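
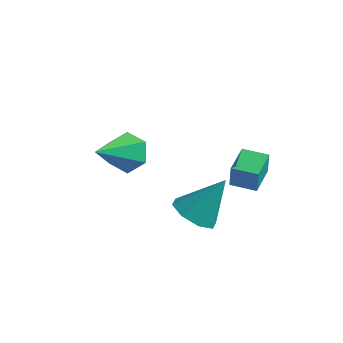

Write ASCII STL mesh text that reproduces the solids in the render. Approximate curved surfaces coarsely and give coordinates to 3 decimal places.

solid 
facet normal -0.378 -0.445 -0.812
outer loop
vertex 3.151 -3.377 -1.956
vertex 2.558 -3.887 -1.4
vertex 2.509 -3.037 -1.843
endloop
endfacet
facet normal 0.436 0.882 -0.179
outer loop
vertex 3.151 -3.377 -1.956
vertex 2.509 -3.037 -1.843
vertex 3.302 -3.013 0.2
endloop
endfacet
facet normal -0.377 -0.445 -0.812
outer loop
vertex 2.509 -3.037 -1.843
vertex 2.558 -3.887 -1.4
vertex 1.896 -3.196 -1.471
endloop
endfacet
facet normal -0.210 0.975 0.070
outer loop
vertex 2.509 -3.037 -1.843
vertex 1.896 -3.196 -1.471
vertex 3.302 -3.013 0.2
endloop
endfacet
facet normal -0.377 -0.445 -0.812
outer loop
vertex 1.896 -3.196 -1.471
vertex 2.558 -3.887 -1.4
vertex 1.67 -3.76 -1.057
endloop
endfacet
facet normal -0.641 0.604 0.473
outer loop
vertex 1.896 -3.196 -1.471
vertex 1.67 -3.76 -1.057
vertex 3.302 -3.013 0.2
endloop
endfacet
facet normal -0.377 -0.444 -0.813
outer loop
vertex 1.67 -3.76 -1.057
vertex 2.558 -3.887 -1.4
vertex 1.964 -4.398 -0.845
endloop
endfacet
facet normal -0.606 -0.015 0.795
outer loop
vertex 1.67 -3.76 -1.057
vertex 1.964 -4.398 -0.845
vertex 3.302 -3.013 0.2
endloop
endfacet
facet normal -0.378 -0.443 -0.813
outer loop
vertex 1.964 -4.398 -0.845
vertex 2.558 -3.887 -1.4
vertex 2.606 -4.738 -0.958
endloop
endfacet
facet normal -0.125 -0.518 0.846
outer loop
vertex 1.964 -4.398 -0.845
vertex 2.606 -4.738 -0.958
vertex 3.302 -3.013 0.2
endloop
endfacet
facet normal -0.378 -0.443 -0.813
outer loop
vertex 2.606 -4.738 -0.958
vertex 2.558 -3.887 -1.4
vertex 3.219 -4.579 -1.33
endloop
endfacet
facet normal 0.521 -0.611 0.597
outer loop
vertex 2.606 -4.738 -0.958
vertex 3.219 -4.579 -1.33
vertex 3.302 -3.013 0.2
endloop
endfacet
facet normal -0.378 -0.443 -0.813
outer loop
vertex 3.219 -4.579 -1.33
vertex 2.558 -3.887 -1.4
vertex 3.445 -4.015 -1.743
endloop
endfacet
facet normal 0.951 -0.240 0.194
outer loop
vertex 3.219 -4.579 -1.33
vertex 3.445 -4.015 -1.743
vertex 3.302 -3.013 0.2
endloop
endfacet
facet normal -0.378 -0.445 -0.812
outer loop
vertex 3.445 -4.015 -1.743
vertex 2.558 -3.887 -1.4
vertex 3.151 -3.377 -1.956
endloop
endfacet
facet normal 0.916 0.379 -0.128
outer loop
vertex 3.445 -4.015 -1.743
vertex 3.151 -3.377 -1.956
vertex 3.302 -3.013 0.2
endloop
endfacet
facet normal 0.047 0.860 -0.508
outer loop
vertex -1.211 -1.599 -0.434
vertex -1.809 -1.95 -1.083
vertex -2.148 -1.485 -0.328
endloop
endfacet
facet normal 0.130 0.154 0.980
outer loop
vertex -1.211 -1.599 -0.434
vertex -2.148 -1.485 -0.328
vertex -1.911 -3.79 0.003
endloop
endfacet
facet normal 0.048 0.860 -0.508
outer loop
vertex -2.148 -1.485 -0.328
vertex -1.809 -1.95 -1.083
vertex -2.746 -1.835 -0.977
endloop
endfacet
facet normal -0.741 0.020 0.672
outer loop
vertex -2.148 -1.485 -0.328
vertex -2.746 -1.835 -0.977
vertex -1.911 -3.79 0.003
endloop
endfacet
facet normal 0.048 0.860 -0.508
outer loop
vertex -2.746 -1.835 -0.977
vertex -1.809 -1.95 -1.083
vertex -2.407 -2.3 -1.733
endloop
endfacet
facet normal -0.888 -0.442 -0.126
outer loop
vertex -2.746 -1.835 -0.977
vertex -2.407 -2.3 -1.733
vertex -1.911 -3.79 0.003
endloop
endfacet
facet normal 0.048 0.860 -0.508
outer loop
vertex -2.407 -2.3 -1.733
vertex -1.809 -1.95 -1.083
vertex -1.47 -2.415 -1.839
endloop
endfacet
facet normal -0.164 -0.771 -0.615
outer loop
vertex -2.407 -2.3 -1.733
vertex -1.47 -2.415 -1.839
vertex -1.911 -3.79 0.003
endloop
endfacet
facet normal 0.047 0.860 -0.508
outer loop
vertex -1.47 -2.415 -1.839
vertex -1.809 -1.95 -1.083
vertex -0.872 -2.064 -1.19
endloop
endfacet
facet normal 0.707 -0.637 -0.307
outer loop
vertex -1.47 -2.415 -1.839
vertex -0.872 -2.064 -1.19
vertex -1.911 -3.79 0.003
endloop
endfacet
facet normal 0.047 0.860 -0.508
outer loop
vertex -0.872 -2.064 -1.19
vertex -1.809 -1.95 -1.083
vertex -1.211 -1.599 -0.434
endloop
endfacet
facet normal 0.854 -0.175 0.490
outer loop
vertex -0.872 -2.064 -1.19
vertex -1.211 -1.599 -0.434
vertex -1.911 -3.79 0.003
endloop
endfacet
facet normal -0.959 -0.271 0.081
outer loop
vertex 1.982 -0.657 -1.153
vertex 1.632 0.634 -0.973
vertex 1.862 -0.544 -2.2
endloop
endfacet
facet normal 0.259 -0.957 -0.133
outer loop
vertex 2.888 -0.254 -2.287
vertex 1.982 -0.657 -1.153
vertex 1.862 -0.544 -2.2
endloop
endfacet
facet normal -0.959 -0.272 0.081
outer loop
vertex 1.862 -0.544 -2.2
vertex 1.632 0.634 -0.973
vertex 1.511 0.747 -2.02
endloop
endfacet
facet normal -0.114 0.107 -0.988
outer loop
vertex 1.511 0.747 -2.02
vertex 2.888 -0.254 -2.287
vertex 1.862 -0.544 -2.2
endloop
endfacet
facet normal 0.114 -0.107 0.988
outer loop
vertex 1.982 -0.657 -1.153
vertex 2.658 0.924 -1.06
vertex 1.632 0.634 -0.973
endloop
endfacet
facet normal 0.259 -0.957 -0.133
outer loop
vertex 3.009 -0.367 -1.24
vertex 1.982 -0.657 -1.153
vertex 2.888 -0.254 -2.287
endloop
endfacet
facet normal 0.114 -0.107 0.988
outer loop
vertex 3.009 -0.367 -1.24
vertex 2.658 0.924 -1.06
vertex 1.982 -0.657 -1.153
endloop
endfacet
facet normal -0.259 0.957 0.133
outer loop
vertex 1.632 0.634 -0.973
vertex 2.658 0.924 -1.06
vertex 1.511 0.747 -2.02
endloop
endfacet
facet normal -0.114 0.107 -0.988
outer loop
vertex 2.538 1.037 -2.107
vertex 2.888 -0.254 -2.287
vertex 1.511 0.747 -2.02
endloop
endfacet
facet normal -0.259 0.957 0.133
outer loop
vertex 1.511 0.747 -2.02
vertex 2.658 0.924 -1.06
vertex 2.538 1.037 -2.107
endloop
endfacet
facet normal 0.959 0.271 -0.082
outer loop
vertex 2.538 1.037 -2.107
vertex 3.009 -0.367 -1.24
vertex 2.888 -0.254 -2.287
endloop
endfacet
facet normal 0.959 0.272 -0.081
outer loop
vertex 2.658 0.924 -1.06
vertex 3.009 -0.367 -1.24
vertex 2.538 1.037 -2.107
endloop
endfacet

endsolid


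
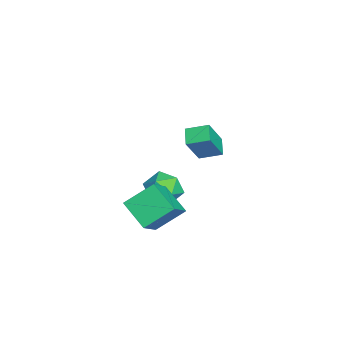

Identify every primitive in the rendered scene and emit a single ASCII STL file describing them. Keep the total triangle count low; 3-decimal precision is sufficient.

solid 
facet normal -0.611 -0.602 0.515
outer loop
vertex 4.088 -3.28 -2.161
vertex 3.666 -1.956 -1.114
vertex 2.829 -2.875 -3.181
endloop
endfacet
facet normal 0.243 -0.761 -0.602
outer loop
vertex 3.854 -1.864 -4.046
vertex 4.088 -3.28 -2.161
vertex 2.829 -2.875 -3.181
endloop
endfacet
facet normal -0.611 -0.602 0.515
outer loop
vertex 2.829 -2.875 -3.181
vertex 3.666 -1.956 -1.114
vertex 2.407 -1.551 -2.134
endloop
endfacet
facet normal -0.754 0.242 -0.610
outer loop
vertex 2.407 -1.551 -2.134
vertex 3.854 -1.864 -4.046
vertex 2.829 -2.875 -3.181
endloop
endfacet
facet normal 0.754 -0.242 0.610
outer loop
vertex 4.088 -3.28 -2.161
vertex 4.691 -0.945 -1.979
vertex 3.666 -1.956 -1.114
endloop
endfacet
facet normal 0.243 -0.761 -0.602
outer loop
vertex 5.113 -2.269 -3.026
vertex 4.088 -3.28 -2.161
vertex 3.854 -1.864 -4.046
endloop
endfacet
facet normal 0.754 -0.242 0.610
outer loop
vertex 5.113 -2.269 -3.026
vertex 4.691 -0.945 -1.979
vertex 4.088 -3.28 -2.161
endloop
endfacet
facet normal -0.243 0.761 0.602
outer loop
vertex 3.666 -1.956 -1.114
vertex 4.691 -0.945 -1.979
vertex 2.407 -1.551 -2.134
endloop
endfacet
facet normal -0.754 0.242 -0.610
outer loop
vertex 3.432 -0.54 -2.999
vertex 3.854 -1.864 -4.046
vertex 2.407 -1.551 -2.134
endloop
endfacet
facet normal -0.243 0.761 0.602
outer loop
vertex 2.407 -1.551 -2.134
vertex 4.691 -0.945 -1.979
vertex 3.432 -0.54 -2.999
endloop
endfacet
facet normal 0.611 0.602 -0.515
outer loop
vertex 3.432 -0.54 -2.999
vertex 5.113 -2.269 -3.026
vertex 3.854 -1.864 -4.046
endloop
endfacet
facet normal 0.611 0.602 -0.515
outer loop
vertex 4.691 -0.945 -1.979
vertex 5.113 -2.269 -3.026
vertex 3.432 -0.54 -2.999
endloop
endfacet
facet normal -0.480 0.296 -0.826
outer loop
vertex 2.692 0.971 1.358
vertex 3.524 1.076 0.912
vertex 2.639 -0.082 1.012
endloop
endfacet
facet normal -0.875 -0.111 0.471
outer loop
vertex 3.476 -0.596 2.448
vertex 2.692 0.971 1.358
vertex 2.639 -0.082 1.012
endloop
endfacet
facet normal -0.481 0.296 -0.825
outer loop
vertex 2.639 -0.082 1.012
vertex 3.524 1.076 0.912
vertex 3.471 0.023 0.565
endloop
endfacet
facet normal -0.048 -0.949 -0.312
outer loop
vertex 3.471 0.023 0.565
vertex 3.476 -0.596 2.448
vertex 2.639 -0.082 1.012
endloop
endfacet
facet normal 0.047 0.949 0.312
outer loop
vertex 2.692 0.971 1.358
vertex 4.361 0.562 2.348
vertex 3.524 1.076 0.912
endloop
endfacet
facet normal -0.876 -0.111 0.470
outer loop
vertex 3.529 0.457 2.795
vertex 2.692 0.971 1.358
vertex 3.476 -0.596 2.448
endloop
endfacet
facet normal 0.048 0.949 0.312
outer loop
vertex 3.529 0.457 2.795
vertex 4.361 0.562 2.348
vertex 2.692 0.971 1.358
endloop
endfacet
facet normal 0.875 0.111 -0.471
outer loop
vertex 3.524 1.076 0.912
vertex 4.361 0.562 2.348
vertex 3.471 0.023 0.565
endloop
endfacet
facet normal -0.047 -0.949 -0.312
outer loop
vertex 4.308 -0.491 2.002
vertex 3.476 -0.596 2.448
vertex 3.471 0.023 0.565
endloop
endfacet
facet normal 0.875 0.111 -0.470
outer loop
vertex 3.471 0.023 0.565
vertex 4.361 0.562 2.348
vertex 4.308 -0.491 2.002
endloop
endfacet
facet normal 0.480 -0.296 0.826
outer loop
vertex 4.308 -0.491 2.002
vertex 3.529 0.457 2.795
vertex 3.476 -0.596 2.448
endloop
endfacet
facet normal 0.481 -0.295 0.826
outer loop
vertex 4.361 0.562 2.348
vertex 3.529 0.457 2.795
vertex 4.308 -0.491 2.002
endloop
endfacet
facet normal -0.944 -0.069 0.323
outer loop
vertex -0.805 -1.33 -3.765
vertex -0.854 -2.318 -4.12
vertex -0.532 -2.128 -3.137
endloop
endfacet
facet normal -0.569 0.380 0.730
outer loop
vertex -0.805 -1.33 -3.765
vertex -0.532 -2.128 -3.137
vertex 0.042 -1.247 -3.148
endloop
endfacet
facet normal -0.314 0.897 0.310
outer loop
vertex -0.805 -1.33 -3.765
vertex 0.042 -1.247 -3.148
vertex 0.076 -0.893 -4.138
endloop
endfacet
facet normal -0.532 0.768 -0.356
outer loop
vertex -0.805 -1.33 -3.765
vertex 0.076 -0.893 -4.138
vertex -0.478 -1.555 -4.738
endloop
endfacet
facet normal -0.921 0.171 -0.349
outer loop
vertex -0.805 -1.33 -3.765
vertex -0.478 -1.555 -4.738
vertex -0.854 -2.318 -4.12
endloop
endfacet
facet normal -0.013 0.021 1.000
outer loop
vertex 0.042 -1.247 -3.148
vertex -0.532 -2.128 -3.137
vertex 0.518 -2.185 -3.122
endloop
endfacet
facet normal -0.622 -0.706 0.340
outer loop
vertex -0.532 -2.128 -3.137
vertex -0.854 -2.318 -4.12
vertex -0.036 -2.847 -3.722
endloop
endfacet
facet normal -0.584 -0.317 -0.747
outer loop
vertex -0.854 -2.318 -4.12
vertex -0.478 -1.555 -4.738
vertex -0.002 -2.493 -4.712
endloop
endfacet
facet normal 0.046 0.649 -0.759
outer loop
vertex -0.478 -1.555 -4.738
vertex 0.076 -0.893 -4.138
vertex 0.572 -1.612 -4.723
endloop
endfacet
facet normal 0.399 0.859 0.321
outer loop
vertex 0.076 -0.893 -4.138
vertex 0.042 -1.247 -3.148
vertex 0.894 -1.422 -3.74
endloop
endfacet
facet normal 0.532 -0.768 0.356
outer loop
vertex 0.845 -2.41 -4.095
vertex 0.518 -2.185 -3.122
vertex -0.036 -2.847 -3.722
endloop
endfacet
facet normal 0.314 -0.897 -0.310
outer loop
vertex 0.845 -2.41 -4.095
vertex -0.036 -2.847 -3.722
vertex -0.002 -2.493 -4.712
endloop
endfacet
facet normal 0.569 -0.380 -0.730
outer loop
vertex 0.845 -2.41 -4.095
vertex -0.002 -2.493 -4.712
vertex 0.572 -1.612 -4.723
endloop
endfacet
facet normal 0.944 0.069 -0.323
outer loop
vertex 0.845 -2.41 -4.095
vertex 0.572 -1.612 -4.723
vertex 0.894 -1.422 -3.74
endloop
endfacet
facet normal 0.921 -0.171 0.349
outer loop
vertex 0.845 -2.41 -4.095
vertex 0.894 -1.422 -3.74
vertex 0.518 -2.185 -3.122
endloop
endfacet
facet normal -0.046 -0.649 0.759
outer loop
vertex -0.036 -2.847 -3.722
vertex 0.518 -2.185 -3.122
vertex -0.532 -2.128 -3.137
endloop
endfacet
facet normal -0.399 -0.859 -0.321
outer loop
vertex -0.002 -2.493 -4.712
vertex -0.036 -2.847 -3.722
vertex -0.854 -2.318 -4.12
endloop
endfacet
facet normal 0.013 -0.021 -1.000
outer loop
vertex 0.572 -1.612 -4.723
vertex -0.002 -2.493 -4.712
vertex -0.478 -1.555 -4.738
endloop
endfacet
facet normal 0.622 0.706 -0.340
outer loop
vertex 0.894 -1.422 -3.74
vertex 0.572 -1.612 -4.723
vertex 0.076 -0.893 -4.138
endloop
endfacet
facet normal 0.584 0.317 0.747
outer loop
vertex 0.518 -2.185 -3.122
vertex 0.894 -1.422 -3.74
vertex 0.042 -1.247 -3.148
endloop
endfacet

endsolid


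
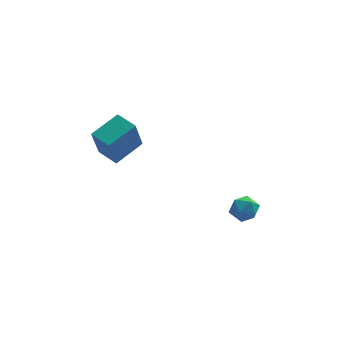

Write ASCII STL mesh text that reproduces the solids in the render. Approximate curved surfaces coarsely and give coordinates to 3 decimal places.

solid 
facet normal -0.262 -0.424 0.867
outer loop
vertex 1.633 -1.443 -0.939
vertex 1.794 -2.164 -1.243
vertex 2.367 -1.751 -0.868
endloop
endfacet
facet normal 0.002 0.230 0.973
outer loop
vertex 1.633 -1.443 -0.939
vertex 2.367 -1.751 -0.868
vertex 2.275 -0.979 -1.05
endloop
endfacet
facet normal -0.396 0.692 0.603
outer loop
vertex 1.633 -1.443 -0.939
vertex 2.275 -0.979 -1.05
vertex 1.645 -0.914 -1.538
endloop
endfacet
facet normal -0.907 0.324 0.268
outer loop
vertex 1.633 -1.443 -0.939
vertex 1.645 -0.914 -1.538
vertex 1.348 -1.646 -1.657
endloop
endfacet
facet normal -0.825 -0.366 0.431
outer loop
vertex 1.633 -1.443 -0.939
vertex 1.348 -1.646 -1.657
vertex 1.794 -2.164 -1.243
endloop
endfacet
facet normal 0.664 0.246 0.706
outer loop
vertex 2.275 -0.979 -1.05
vertex 2.367 -1.751 -0.868
vertex 2.832 -1.414 -1.423
endloop
endfacet
facet normal 0.235 -0.812 0.534
outer loop
vertex 2.367 -1.751 -0.868
vertex 1.794 -2.164 -1.243
vertex 2.535 -2.146 -1.542
endloop
endfacet
facet normal -0.675 -0.718 -0.171
outer loop
vertex 1.794 -2.164 -1.243
vertex 1.348 -1.646 -1.657
vertex 1.905 -2.081 -2.03
endloop
endfacet
facet normal -0.808 0.398 -0.435
outer loop
vertex 1.348 -1.646 -1.657
vertex 1.645 -0.914 -1.538
vertex 1.813 -1.309 -2.212
endloop
endfacet
facet normal 0.019 0.994 0.108
outer loop
vertex 1.645 -0.914 -1.538
vertex 2.275 -0.979 -1.05
vertex 2.386 -0.896 -1.837
endloop
endfacet
facet normal 0.907 -0.324 -0.268
outer loop
vertex 2.547 -1.617 -2.141
vertex 2.832 -1.414 -1.423
vertex 2.535 -2.146 -1.542
endloop
endfacet
facet normal 0.396 -0.692 -0.603
outer loop
vertex 2.547 -1.617 -2.141
vertex 2.535 -2.146 -1.542
vertex 1.905 -2.081 -2.03
endloop
endfacet
facet normal -0.002 -0.230 -0.973
outer loop
vertex 2.547 -1.617 -2.141
vertex 1.905 -2.081 -2.03
vertex 1.813 -1.309 -2.212
endloop
endfacet
facet normal 0.262 0.424 -0.867
outer loop
vertex 2.547 -1.617 -2.141
vertex 1.813 -1.309 -2.212
vertex 2.386 -0.896 -1.837
endloop
endfacet
facet normal 0.825 0.366 -0.431
outer loop
vertex 2.547 -1.617 -2.141
vertex 2.386 -0.896 -1.837
vertex 2.832 -1.414 -1.423
endloop
endfacet
facet normal 0.808 -0.398 0.435
outer loop
vertex 2.535 -2.146 -1.542
vertex 2.832 -1.414 -1.423
vertex 2.367 -1.751 -0.868
endloop
endfacet
facet normal -0.019 -0.994 -0.108
outer loop
vertex 1.905 -2.081 -2.03
vertex 2.535 -2.146 -1.542
vertex 1.794 -2.164 -1.243
endloop
endfacet
facet normal -0.664 -0.246 -0.706
outer loop
vertex 1.813 -1.309 -2.212
vertex 1.905 -2.081 -2.03
vertex 1.348 -1.646 -1.657
endloop
endfacet
facet normal -0.235 0.812 -0.534
outer loop
vertex 2.386 -0.896 -1.837
vertex 1.813 -1.309 -2.212
vertex 1.645 -0.914 -1.538
endloop
endfacet
facet normal 0.675 0.718 0.171
outer loop
vertex 2.832 -1.414 -1.423
vertex 2.386 -0.896 -1.837
vertex 2.275 -0.979 -1.05
endloop
endfacet
facet normal -0.646 0.749 0.150
outer loop
vertex -4.951 -1.175 3.876
vertex -3.698 -0.214 4.477
vertex -4.611 -0.535 2.141
endloop
endfacet
facet normal -0.742 -0.569 -0.355
outer loop
vertex -3.842 -1.426 1.963
vertex -4.951 -1.175 3.876
vertex -4.611 -0.535 2.141
endloop
endfacet
facet normal -0.646 0.749 0.149
outer loop
vertex -4.611 -0.535 2.141
vertex -3.698 -0.214 4.477
vertex -3.357 0.426 2.742
endloop
endfacet
facet normal 0.181 0.341 -0.923
outer loop
vertex -3.357 0.426 2.742
vertex -3.842 -1.426 1.963
vertex -4.611 -0.535 2.141
endloop
endfacet
facet normal -0.181 -0.341 0.923
outer loop
vertex -4.951 -1.175 3.876
vertex -2.929 -1.105 4.299
vertex -3.698 -0.214 4.477
endloop
endfacet
facet normal -0.742 -0.568 -0.356
outer loop
vertex -4.183 -2.066 3.698
vertex -4.951 -1.175 3.876
vertex -3.842 -1.426 1.963
endloop
endfacet
facet normal -0.181 -0.341 0.923
outer loop
vertex -4.183 -2.066 3.698
vertex -2.929 -1.105 4.299
vertex -4.951 -1.175 3.876
endloop
endfacet
facet normal 0.742 0.569 0.356
outer loop
vertex -3.698 -0.214 4.477
vertex -2.929 -1.105 4.299
vertex -3.357 0.426 2.742
endloop
endfacet
facet normal 0.181 0.341 -0.923
outer loop
vertex -2.589 -0.465 2.564
vertex -3.842 -1.426 1.963
vertex -3.357 0.426 2.742
endloop
endfacet
facet normal 0.742 0.569 0.355
outer loop
vertex -3.357 0.426 2.742
vertex -2.929 -1.105 4.299
vertex -2.589 -0.465 2.564
endloop
endfacet
facet normal 0.646 -0.749 -0.149
outer loop
vertex -2.589 -0.465 2.564
vertex -4.183 -2.066 3.698
vertex -3.842 -1.426 1.963
endloop
endfacet
facet normal 0.646 -0.749 -0.150
outer loop
vertex -2.929 -1.105 4.299
vertex -4.183 -2.066 3.698
vertex -2.589 -0.465 2.564
endloop
endfacet

endsolid


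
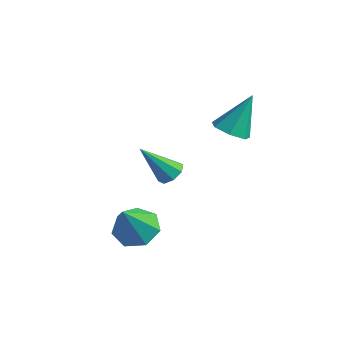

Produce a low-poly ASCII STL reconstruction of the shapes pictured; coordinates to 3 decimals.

solid 
facet normal 0.444 0.443 -0.779
outer loop
vertex -0.221 1.284 -2.776
vertex -0.525 0.856 -3.193
vertex -0.676 1.457 -2.937
endloop
endfacet
facet normal -0.013 0.663 0.748
outer loop
vertex -0.221 1.284 -2.776
vertex -0.676 1.457 -2.937
vertex -1.415 -0.036 -1.627
endloop
endfacet
facet normal 0.442 0.443 -0.780
outer loop
vertex -0.676 1.457 -2.937
vertex -0.525 0.856 -3.193
vertex -1.043 1.277 -3.247
endloop
endfacet
facet normal -0.648 0.658 0.385
outer loop
vertex -0.676 1.457 -2.937
vertex -1.043 1.277 -3.247
vertex -1.415 -0.036 -1.627
endloop
endfacet
facet normal 0.443 0.445 -0.778
outer loop
vertex -1.043 1.277 -3.247
vertex -0.525 0.856 -3.193
vertex -1.106 0.852 -3.526
endloop
endfacet
facet normal -0.979 0.191 -0.070
outer loop
vertex -1.043 1.277 -3.247
vertex -1.106 0.852 -3.526
vertex -1.415 -0.036 -1.627
endloop
endfacet
facet normal 0.444 0.442 -0.779
outer loop
vertex -1.106 0.852 -3.526
vertex -0.525 0.856 -3.193
vertex -0.829 0.428 -3.609
endloop
endfacet
facet normal -0.814 -0.464 -0.349
outer loop
vertex -1.106 0.852 -3.526
vertex -0.829 0.428 -3.609
vertex -1.415 -0.036 -1.627
endloop
endfacet
facet normal 0.441 0.444 -0.780
outer loop
vertex -0.829 0.428 -3.609
vertex -0.525 0.856 -3.193
vertex -0.373 0.256 -3.449
endloop
endfacet
facet normal -0.247 -0.925 -0.290
outer loop
vertex -0.829 0.428 -3.609
vertex -0.373 0.256 -3.449
vertex -1.415 -0.036 -1.627
endloop
endfacet
facet normal 0.444 0.444 -0.778
outer loop
vertex -0.373 0.256 -3.449
vertex -0.525 0.856 -3.193
vertex -0.007 0.435 -3.138
endloop
endfacet
facet normal 0.387 -0.919 0.074
outer loop
vertex -0.373 0.256 -3.449
vertex -0.007 0.435 -3.138
vertex -1.415 -0.036 -1.627
endloop
endfacet
facet normal 0.443 0.443 -0.779
outer loop
vertex -0.007 0.435 -3.138
vertex -0.525 0.856 -3.193
vertex 0.056 0.861 -2.86
endloop
endfacet
facet normal 0.719 -0.451 0.529
outer loop
vertex -0.007 0.435 -3.138
vertex 0.056 0.861 -2.86
vertex -1.415 -0.036 -1.627
endloop
endfacet
facet normal 0.443 0.444 -0.779
outer loop
vertex 0.056 0.861 -2.86
vertex -0.525 0.856 -3.193
vertex -0.221 1.284 -2.776
endloop
endfacet
facet normal 0.554 0.202 0.808
outer loop
vertex 0.056 0.861 -2.86
vertex -0.221 1.284 -2.776
vertex -1.415 -0.036 -1.627
endloop
endfacet
facet normal -0.136 -0.518 -0.845
outer loop
vertex 2.641 1.661 -0.115
vertex 1.794 1.802 -0.065
vertex 2.395 2.279 -0.454
endloop
endfacet
facet normal 0.920 0.389 0.041
outer loop
vertex 2.641 1.661 -0.115
vertex 2.395 2.279 -0.454
vertex 2.066 2.838 1.625
endloop
endfacet
facet normal -0.136 -0.517 -0.845
outer loop
vertex 2.395 2.279 -0.454
vertex 1.794 1.802 -0.065
vertex 1.697 2.538 -0.5
endloop
endfacet
facet normal 0.353 0.916 -0.191
outer loop
vertex 2.395 2.279 -0.454
vertex 1.697 2.538 -0.5
vertex 2.066 2.838 1.625
endloop
endfacet
facet normal -0.137 -0.517 -0.845
outer loop
vertex 1.697 2.538 -0.5
vertex 1.794 1.802 -0.065
vertex 1.072 2.243 -0.218
endloop
endfacet
facet normal -0.444 0.894 -0.049
outer loop
vertex 1.697 2.538 -0.5
vertex 1.072 2.243 -0.218
vertex 2.066 2.838 1.625
endloop
endfacet
facet normal -0.137 -0.517 -0.845
outer loop
vertex 1.072 2.243 -0.218
vertex 1.794 1.802 -0.065
vertex 0.991 1.616 0.179
endloop
endfacet
facet normal -0.869 0.340 0.359
outer loop
vertex 1.072 2.243 -0.218
vertex 0.991 1.616 0.179
vertex 2.066 2.838 1.625
endloop
endfacet
facet normal -0.137 -0.518 -0.845
outer loop
vertex 0.991 1.616 0.179
vertex 1.794 1.802 -0.065
vertex 1.515 1.13 0.392
endloop
endfacet
facet normal -0.602 -0.331 0.727
outer loop
vertex 0.991 1.616 0.179
vertex 1.515 1.13 0.392
vertex 2.066 2.838 1.625
endloop
endfacet
facet normal -0.135 -0.518 -0.845
outer loop
vertex 1.515 1.13 0.392
vertex 1.794 1.802 -0.065
vertex 2.249 1.15 0.262
endloop
endfacet
facet normal 0.154 -0.611 0.777
outer loop
vertex 1.515 1.13 0.392
vertex 2.249 1.15 0.262
vertex 2.066 2.838 1.625
endloop
endfacet
facet normal -0.136 -0.518 -0.844
outer loop
vertex 2.249 1.15 0.262
vertex 1.794 1.802 -0.065
vertex 2.641 1.661 -0.115
endloop
endfacet
facet normal 0.832 -0.291 0.472
outer loop
vertex 2.249 1.15 0.262
vertex 2.641 1.661 -0.115
vertex 2.066 2.838 1.625
endloop
endfacet
facet normal -0.115 0.519 -0.847
outer loop
vertex 1.133 -1.742 -4.405
vertex 0.172 -2.1 -4.494
vertex 0.498 -1.248 -4.016
endloop
endfacet
facet normal 0.680 0.379 0.628
outer loop
vertex 1.133 -1.742 -4.405
vertex 0.498 -1.248 -4.016
vertex 0.408 -3.16 -2.766
endloop
endfacet
facet normal -0.116 0.519 -0.847
outer loop
vertex 0.498 -1.248 -4.016
vertex 0.172 -2.1 -4.494
vertex -0.383 -1.396 -3.986
endloop
endfacet
facet normal -0.064 0.548 0.834
outer loop
vertex 0.498 -1.248 -4.016
vertex -0.383 -1.396 -3.986
vertex 0.408 -3.16 -2.766
endloop
endfacet
facet normal -0.116 0.519 -0.847
outer loop
vertex -0.383 -1.396 -3.986
vertex 0.172 -2.1 -4.494
vertex -0.846 -2.075 -4.339
endloop
endfacet
facet normal -0.724 0.142 0.675
outer loop
vertex -0.383 -1.396 -3.986
vertex -0.846 -2.075 -4.339
vertex 0.408 -3.16 -2.766
endloop
endfacet
facet normal -0.116 0.519 -0.847
outer loop
vertex -0.846 -2.075 -4.339
vertex 0.172 -2.1 -4.494
vertex -0.543 -2.772 -4.808
endloop
endfacet
facet normal -0.802 -0.532 0.272
outer loop
vertex -0.846 -2.075 -4.339
vertex -0.543 -2.772 -4.808
vertex 0.408 -3.16 -2.766
endloop
endfacet
facet normal -0.116 0.519 -0.847
outer loop
vertex -0.543 -2.772 -4.808
vertex 0.172 -2.1 -4.494
vertex 0.299 -2.964 -5.041
endloop
endfacet
facet normal -0.241 -0.968 -0.072
outer loop
vertex -0.543 -2.772 -4.808
vertex 0.299 -2.964 -5.041
vertex 0.408 -3.16 -2.766
endloop
endfacet
facet normal -0.115 0.519 -0.847
outer loop
vertex 0.299 -2.964 -5.041
vertex 0.172 -2.1 -4.494
vertex 1.045 -2.505 -4.861
endloop
endfacet
facet normal 0.539 -0.837 -0.098
outer loop
vertex 0.299 -2.964 -5.041
vertex 1.045 -2.505 -4.861
vertex 0.408 -3.16 -2.766
endloop
endfacet
facet normal -0.115 0.519 -0.847
outer loop
vertex 1.045 -2.505 -4.861
vertex 0.172 -2.1 -4.494
vertex 1.133 -1.742 -4.405
endloop
endfacet
facet normal 0.948 -0.237 0.214
outer loop
vertex 1.045 -2.505 -4.861
vertex 1.133 -1.742 -4.405
vertex 0.408 -3.16 -2.766
endloop
endfacet

endsolid


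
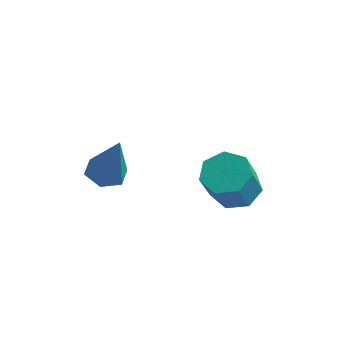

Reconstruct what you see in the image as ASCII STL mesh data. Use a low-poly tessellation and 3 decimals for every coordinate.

solid 
facet normal -0.372 0.077 -0.925
outer loop
vertex -2.833 -0.212 -3.714
vertex -3.483 -0.205 -3.452
vertex -3.135 0.396 -3.542
endloop
endfacet
facet normal 0.895 0.445 -0.002
outer loop
vertex -2.833 -0.212 -3.714
vertex -3.135 0.396 -3.542
vertex -2.757 -0.355 -1.648
endloop
endfacet
facet normal -0.373 0.077 -0.925
outer loop
vertex -3.135 0.396 -3.542
vertex -3.483 -0.205 -3.452
vertex -3.784 0.403 -3.28
endloop
endfacet
facet normal 0.147 0.929 0.339
outer loop
vertex -3.135 0.396 -3.542
vertex -3.784 0.403 -3.28
vertex -2.757 -0.355 -1.648
endloop
endfacet
facet normal -0.373 0.077 -0.925
outer loop
vertex -3.784 0.403 -3.28
vertex -3.483 -0.205 -3.452
vertex -4.132 -0.198 -3.19
endloop
endfacet
facet normal -0.638 0.462 0.616
outer loop
vertex -3.784 0.403 -3.28
vertex -4.132 -0.198 -3.19
vertex -2.757 -0.355 -1.648
endloop
endfacet
facet normal -0.373 0.077 -0.925
outer loop
vertex -4.132 -0.198 -3.19
vertex -3.483 -0.205 -3.452
vertex -3.83 -0.806 -3.362
endloop
endfacet
facet normal -0.674 -0.491 0.551
outer loop
vertex -4.132 -0.198 -3.19
vertex -3.83 -0.806 -3.362
vertex -2.757 -0.355 -1.648
endloop
endfacet
facet normal -0.373 0.077 -0.925
outer loop
vertex -3.83 -0.806 -3.362
vertex -3.483 -0.205 -3.452
vertex -3.181 -0.813 -3.624
endloop
endfacet
facet normal 0.074 -0.975 0.210
outer loop
vertex -3.83 -0.806 -3.362
vertex -3.181 -0.813 -3.624
vertex -2.757 -0.355 -1.648
endloop
endfacet
facet normal -0.372 0.077 -0.925
outer loop
vertex -3.181 -0.813 -3.624
vertex -3.483 -0.205 -3.452
vertex -2.833 -0.212 -3.714
endloop
endfacet
facet normal 0.859 -0.507 -0.067
outer loop
vertex -3.181 -0.813 -3.624
vertex -2.833 -0.212 -3.714
vertex -2.757 -0.355 -1.648
endloop
endfacet
facet normal -0.152 0.531 -0.834
outer loop
vertex 0.696 2.197 -3.706
vertex -0.063 1.87 -3.776
vertex 0.168 2.561 -3.378
endloop
endfacet
facet normal 0.663 0.681 0.312
outer loop
vertex 0.696 2.197 -3.706
vertex 0.168 2.561 -3.378
vertex 0.943 1.338 -2.355
endloop
endfacet
facet normal 0.662 0.681 0.312
outer loop
vertex 0.943 1.338 -2.355
vertex 0.168 2.561 -3.378
vertex 0.414 1.702 -2.027
endloop
endfacet
facet normal 0.153 -0.530 0.834
outer loop
vertex 0.943 1.338 -2.355
vertex 0.414 1.702 -2.027
vertex 0.183 1.01 -2.424
endloop
endfacet
facet normal -0.152 0.531 -0.834
outer loop
vertex 0.168 2.561 -3.378
vertex -0.063 1.87 -3.776
vertex -0.534 2.404 -3.35
endloop
endfacet
facet normal -0.161 0.819 0.550
outer loop
vertex 0.168 2.561 -3.378
vertex -0.534 2.404 -3.35
vertex 0.414 1.702 -2.027
endloop
endfacet
facet normal -0.161 0.819 0.550
outer loop
vertex 0.414 1.702 -2.027
vertex -0.534 2.404 -3.35
vertex -0.288 1.545 -1.999
endloop
endfacet
facet normal 0.152 -0.529 0.835
outer loop
vertex 0.414 1.702 -2.027
vertex -0.288 1.545 -1.999
vertex 0.183 1.01 -2.424
endloop
endfacet
facet normal -0.153 0.531 -0.834
outer loop
vertex -0.534 2.404 -3.35
vertex -0.063 1.87 -3.776
vertex -0.882 1.845 -3.642
endloop
endfacet
facet normal -0.862 0.341 0.374
outer loop
vertex -0.534 2.404 -3.35
vertex -0.882 1.845 -3.642
vertex -0.288 1.545 -1.999
endloop
endfacet
facet normal -0.862 0.341 0.374
outer loop
vertex -0.288 1.545 -1.999
vertex -0.882 1.845 -3.642
vertex -0.636 0.986 -2.291
endloop
endfacet
facet normal 0.151 -0.530 0.834
outer loop
vertex -0.288 1.545 -1.999
vertex -0.636 0.986 -2.291
vertex 0.183 1.01 -2.424
endloop
endfacet
facet normal -0.153 0.530 -0.834
outer loop
vertex -0.882 1.845 -3.642
vertex -0.063 1.87 -3.776
vertex -0.613 1.304 -4.035
endloop
endfacet
facet normal -0.915 -0.394 -0.084
outer loop
vertex -0.882 1.845 -3.642
vertex -0.613 1.304 -4.035
vertex -0.636 0.986 -2.291
endloop
endfacet
facet normal -0.915 -0.394 -0.084
outer loop
vertex -0.636 0.986 -2.291
vertex -0.613 1.304 -4.035
vertex -0.367 0.445 -2.684
endloop
endfacet
facet normal 0.151 -0.531 0.834
outer loop
vertex -0.636 0.986 -2.291
vertex -0.367 0.445 -2.684
vertex 0.183 1.01 -2.424
endloop
endfacet
facet normal -0.152 0.529 -0.835
outer loop
vertex -0.613 1.304 -4.035
vertex -0.063 1.87 -3.776
vertex 0.07 1.189 -4.232
endloop
endfacet
facet normal -0.278 -0.833 -0.479
outer loop
vertex -0.613 1.304 -4.035
vertex 0.07 1.189 -4.232
vertex -0.367 0.445 -2.684
endloop
endfacet
facet normal -0.278 -0.833 -0.479
outer loop
vertex -0.367 0.445 -2.684
vertex 0.07 1.189 -4.232
vertex 0.316 0.33 -2.881
endloop
endfacet
facet normal 0.151 -0.531 0.834
outer loop
vertex -0.367 0.445 -2.684
vertex 0.316 0.33 -2.881
vertex 0.183 1.01 -2.424
endloop
endfacet
facet normal -0.152 0.529 -0.835
outer loop
vertex 0.07 1.189 -4.232
vertex -0.063 1.87 -3.776
vertex 0.653 1.587 -4.086
endloop
endfacet
facet normal 0.568 -0.644 -0.513
outer loop
vertex 0.07 1.189 -4.232
vertex 0.653 1.587 -4.086
vertex 0.316 0.33 -2.881
endloop
endfacet
facet normal 0.568 -0.644 -0.513
outer loop
vertex 0.316 0.33 -2.881
vertex 0.653 1.587 -4.086
vertex 0.899 0.728 -2.735
endloop
endfacet
facet normal 0.153 -0.530 0.834
outer loop
vertex 0.316 0.33 -2.881
vertex 0.899 0.728 -2.735
vertex 0.183 1.01 -2.424
endloop
endfacet
facet normal -0.152 0.530 -0.834
outer loop
vertex 0.653 1.587 -4.086
vertex -0.063 1.87 -3.776
vertex 0.696 2.197 -3.706
endloop
endfacet
facet normal 0.987 0.030 -0.160
outer loop
vertex 0.653 1.587 -4.086
vertex 0.696 2.197 -3.706
vertex 0.899 0.728 -2.735
endloop
endfacet
facet normal 0.986 0.030 -0.162
outer loop
vertex 0.899 0.728 -2.735
vertex 0.696 2.197 -3.706
vertex 0.943 1.338 -2.355
endloop
endfacet
facet normal 0.153 -0.530 0.834
outer loop
vertex 0.899 0.728 -2.735
vertex 0.943 1.338 -2.355
vertex 0.183 1.01 -2.424
endloop
endfacet

endsolid


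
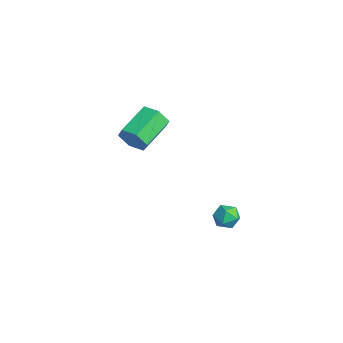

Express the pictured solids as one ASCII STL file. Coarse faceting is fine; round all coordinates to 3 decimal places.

solid 
facet normal 0.493 -0.801 -0.339
outer loop
vertex -2.927 1.195 0.044
vertex -3.457 1.197 -0.732
vertex -2.653 1.683 -0.711
endloop
endfacet
facet normal 0.820 0.297 0.490
outer loop
vertex -2.927 1.195 0.044
vertex -2.653 1.683 -0.711
vertex -3.953 2.861 0.749
endloop
endfacet
facet normal 0.820 0.297 0.490
outer loop
vertex -3.953 2.861 0.749
vertex -2.653 1.683 -0.711
vertex -3.679 3.349 -0.006
endloop
endfacet
facet normal -0.494 0.801 0.339
outer loop
vertex -3.953 2.861 0.749
vertex -3.679 3.349 -0.006
vertex -4.483 2.863 -0.028
endloop
endfacet
facet normal 0.493 -0.801 -0.339
outer loop
vertex -2.653 1.683 -0.711
vertex -3.457 1.197 -0.732
vertex -3.183 1.685 -1.487
endloop
endfacet
facet normal 0.662 0.599 -0.451
outer loop
vertex -2.653 1.683 -0.711
vertex -3.183 1.685 -1.487
vertex -3.679 3.349 -0.006
endloop
endfacet
facet normal 0.663 0.598 -0.450
outer loop
vertex -3.679 3.349 -0.006
vertex -3.183 1.685 -1.487
vertex -4.209 3.351 -0.783
endloop
endfacet
facet normal -0.494 0.801 0.339
outer loop
vertex -3.679 3.349 -0.006
vertex -4.209 3.351 -0.783
vertex -4.483 2.863 -0.028
endloop
endfacet
facet normal 0.494 -0.801 -0.339
outer loop
vertex -3.183 1.685 -1.487
vertex -3.457 1.197 -0.732
vertex -3.987 1.199 -1.509
endloop
endfacet
facet normal -0.156 0.301 -0.941
outer loop
vertex -3.183 1.685 -1.487
vertex -3.987 1.199 -1.509
vertex -4.209 3.351 -0.783
endloop
endfacet
facet normal -0.157 0.301 -0.941
outer loop
vertex -4.209 3.351 -0.783
vertex -3.987 1.199 -1.509
vertex -5.013 2.865 -0.804
endloop
endfacet
facet normal -0.493 0.801 0.339
outer loop
vertex -4.209 3.351 -0.783
vertex -5.013 2.865 -0.804
vertex -4.483 2.863 -0.028
endloop
endfacet
facet normal 0.494 -0.801 -0.339
outer loop
vertex -3.987 1.199 -1.509
vertex -3.457 1.197 -0.732
vertex -4.261 0.711 -0.754
endloop
endfacet
facet normal -0.820 -0.297 -0.490
outer loop
vertex -3.987 1.199 -1.509
vertex -4.261 0.711 -0.754
vertex -5.013 2.865 -0.804
endloop
endfacet
facet normal -0.820 -0.297 -0.490
outer loop
vertex -5.013 2.865 -0.804
vertex -4.261 0.711 -0.754
vertex -5.287 2.377 -0.049
endloop
endfacet
facet normal -0.493 0.801 0.339
outer loop
vertex -5.013 2.865 -0.804
vertex -5.287 2.377 -0.049
vertex -4.483 2.863 -0.028
endloop
endfacet
facet normal 0.494 -0.801 -0.339
outer loop
vertex -4.261 0.711 -0.754
vertex -3.457 1.197 -0.732
vertex -3.731 0.709 0.023
endloop
endfacet
facet normal -0.662 -0.599 0.450
outer loop
vertex -4.261 0.711 -0.754
vertex -3.731 0.709 0.023
vertex -5.287 2.377 -0.049
endloop
endfacet
facet normal -0.662 -0.598 0.451
outer loop
vertex -5.287 2.377 -0.049
vertex -3.731 0.709 0.023
vertex -4.757 2.375 0.727
endloop
endfacet
facet normal -0.493 0.801 0.339
outer loop
vertex -5.287 2.377 -0.049
vertex -4.757 2.375 0.727
vertex -4.483 2.863 -0.028
endloop
endfacet
facet normal 0.493 -0.801 -0.339
outer loop
vertex -3.731 0.709 0.023
vertex -3.457 1.197 -0.732
vertex -2.927 1.195 0.044
endloop
endfacet
facet normal 0.157 -0.301 0.941
outer loop
vertex -3.731 0.709 0.023
vertex -2.927 1.195 0.044
vertex -4.757 2.375 0.727
endloop
endfacet
facet normal 0.157 -0.302 0.941
outer loop
vertex -4.757 2.375 0.727
vertex -2.927 1.195 0.044
vertex -3.953 2.861 0.749
endloop
endfacet
facet normal -0.494 0.801 0.339
outer loop
vertex -4.757 2.375 0.727
vertex -3.953 2.861 0.749
vertex -4.483 2.863 -0.028
endloop
endfacet
facet normal -0.987 0.029 0.157
outer loop
vertex 2.013 4.233 -3.17
vertex 1.963 3.465 -3.342
vertex 2.088 3.695 -2.598
endloop
endfacet
facet normal -0.649 0.510 0.564
outer loop
vertex 2.013 4.233 -3.17
vertex 2.088 3.695 -2.598
vertex 2.566 4.322 -2.614
endloop
endfacet
facet normal -0.287 0.948 0.134
outer loop
vertex 2.013 4.233 -3.17
vertex 2.566 4.322 -2.614
vertex 2.736 4.48 -3.368
endloop
endfacet
facet normal -0.401 0.740 -0.540
outer loop
vertex 2.013 4.233 -3.17
vertex 2.736 4.48 -3.368
vertex 2.363 3.95 -3.818
endloop
endfacet
facet normal -0.833 0.172 -0.525
outer loop
vertex 2.013 4.233 -3.17
vertex 2.363 3.95 -3.818
vertex 1.963 3.465 -3.342
endloop
endfacet
facet normal -0.179 0.161 0.971
outer loop
vertex 2.566 4.322 -2.614
vertex 2.088 3.695 -2.598
vertex 2.857 3.61 -2.442
endloop
endfacet
facet normal -0.724 -0.615 0.312
outer loop
vertex 2.088 3.695 -2.598
vertex 1.963 3.465 -3.342
vertex 2.484 3.08 -2.892
endloop
endfacet
facet normal -0.475 -0.385 -0.791
outer loop
vertex 1.963 3.465 -3.342
vertex 2.363 3.95 -3.818
vertex 2.654 3.238 -3.646
endloop
endfacet
facet normal 0.224 0.534 -0.815
outer loop
vertex 2.363 3.95 -3.818
vertex 2.736 4.48 -3.368
vertex 3.132 3.865 -3.662
endloop
endfacet
facet normal 0.407 0.871 0.274
outer loop
vertex 2.736 4.48 -3.368
vertex 2.566 4.322 -2.614
vertex 3.257 4.095 -2.918
endloop
endfacet
facet normal 0.401 -0.740 0.540
outer loop
vertex 3.207 3.327 -3.09
vertex 2.857 3.61 -2.442
vertex 2.484 3.08 -2.892
endloop
endfacet
facet normal 0.287 -0.948 -0.134
outer loop
vertex 3.207 3.327 -3.09
vertex 2.484 3.08 -2.892
vertex 2.654 3.238 -3.646
endloop
endfacet
facet normal 0.649 -0.510 -0.564
outer loop
vertex 3.207 3.327 -3.09
vertex 2.654 3.238 -3.646
vertex 3.132 3.865 -3.662
endloop
endfacet
facet normal 0.987 -0.029 -0.157
outer loop
vertex 3.207 3.327 -3.09
vertex 3.132 3.865 -3.662
vertex 3.257 4.095 -2.918
endloop
endfacet
facet normal 0.833 -0.172 0.525
outer loop
vertex 3.207 3.327 -3.09
vertex 3.257 4.095 -2.918
vertex 2.857 3.61 -2.442
endloop
endfacet
facet normal -0.224 -0.534 0.815
outer loop
vertex 2.484 3.08 -2.892
vertex 2.857 3.61 -2.442
vertex 2.088 3.695 -2.598
endloop
endfacet
facet normal -0.407 -0.871 -0.274
outer loop
vertex 2.654 3.238 -3.646
vertex 2.484 3.08 -2.892
vertex 1.963 3.465 -3.342
endloop
endfacet
facet normal 0.179 -0.161 -0.971
outer loop
vertex 3.132 3.865 -3.662
vertex 2.654 3.238 -3.646
vertex 2.363 3.95 -3.818
endloop
endfacet
facet normal 0.724 0.615 -0.312
outer loop
vertex 3.257 4.095 -2.918
vertex 3.132 3.865 -3.662
vertex 2.736 4.48 -3.368
endloop
endfacet
facet normal 0.475 0.385 0.791
outer loop
vertex 2.857 3.61 -2.442
vertex 3.257 4.095 -2.918
vertex 2.566 4.322 -2.614
endloop
endfacet

endsolid


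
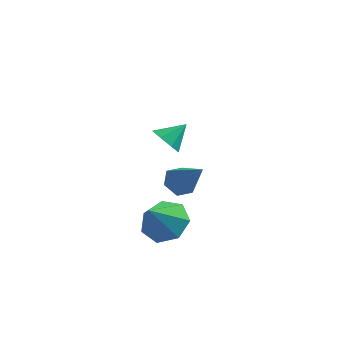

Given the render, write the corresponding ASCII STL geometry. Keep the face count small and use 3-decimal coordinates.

solid 
facet normal -0.531 0.394 -0.750
outer loop
vertex -1.745 1.41 -2.61
vertex -2.325 1.572 -2.114
vertex -1.761 2.096 -2.238
endloop
endfacet
facet normal 0.969 0.134 -0.206
outer loop
vertex -1.745 1.41 -2.61
vertex -1.761 2.096 -2.238
vertex -1.215 0.748 -0.546
endloop
endfacet
facet normal -0.531 0.395 -0.750
outer loop
vertex -1.761 2.096 -2.238
vertex -2.325 1.572 -2.114
vertex -2.341 2.257 -1.742
endloop
endfacet
facet normal 0.549 0.731 0.405
outer loop
vertex -1.761 2.096 -2.238
vertex -2.341 2.257 -1.742
vertex -1.215 0.748 -0.546
endloop
endfacet
facet normal -0.531 0.395 -0.750
outer loop
vertex -2.341 2.257 -1.742
vertex -2.325 1.572 -2.114
vertex -2.905 1.733 -1.618
endloop
endfacet
facet normal -0.257 0.475 0.841
outer loop
vertex -2.341 2.257 -1.742
vertex -2.905 1.733 -1.618
vertex -1.215 0.748 -0.546
endloop
endfacet
facet normal -0.532 0.394 -0.750
outer loop
vertex -2.905 1.733 -1.618
vertex -2.325 1.572 -2.114
vertex -2.89 1.048 -1.989
endloop
endfacet
facet normal -0.643 -0.376 0.668
outer loop
vertex -2.905 1.733 -1.618
vertex -2.89 1.048 -1.989
vertex -1.215 0.748 -0.546
endloop
endfacet
facet normal -0.531 0.394 -0.750
outer loop
vertex -2.89 1.048 -1.989
vertex -2.325 1.572 -2.114
vertex -2.31 0.886 -2.485
endloop
endfacet
facet normal -0.223 -0.973 0.057
outer loop
vertex -2.89 1.048 -1.989
vertex -2.31 0.886 -2.485
vertex -1.215 0.748 -0.546
endloop
endfacet
facet normal -0.531 0.394 -0.750
outer loop
vertex -2.31 0.886 -2.485
vertex -2.325 1.572 -2.114
vertex -1.745 1.41 -2.61
endloop
endfacet
facet normal 0.582 -0.719 -0.380
outer loop
vertex -2.31 0.886 -2.485
vertex -1.745 1.41 -2.61
vertex -1.215 0.748 -0.546
endloop
endfacet
facet normal -0.620 -0.546 -0.563
outer loop
vertex -1.703 -2.431 2.865
vertex -2.18 -2.496 3.453
vertex -2.096 -2.002 2.882
endloop
endfacet
facet normal 0.663 0.624 -0.414
outer loop
vertex -1.703 -2.431 2.865
vertex -2.096 -2.002 2.882
vertex -1.46 -1.864 4.107
endloop
endfacet
facet normal -0.620 -0.546 -0.563
outer loop
vertex -2.096 -2.002 2.882
vertex -2.18 -2.496 3.453
vertex -2.538 -1.863 3.234
endloop
endfacet
facet normal 0.154 0.970 -0.189
outer loop
vertex -2.096 -2.002 2.882
vertex -2.538 -1.863 3.234
vertex -1.46 -1.864 4.107
endloop
endfacet
facet normal -0.620 -0.546 -0.564
outer loop
vertex -2.538 -1.863 3.234
vertex -2.18 -2.496 3.453
vertex -2.77 -2.095 3.714
endloop
endfacet
facet normal -0.256 0.913 0.317
outer loop
vertex -2.538 -1.863 3.234
vertex -2.77 -2.095 3.714
vertex -1.46 -1.864 4.107
endloop
endfacet
facet normal -0.620 -0.545 -0.564
outer loop
vertex -2.77 -2.095 3.714
vertex -2.18 -2.496 3.453
vertex -2.657 -2.562 4.041
endloop
endfacet
facet normal -0.329 0.487 0.809
outer loop
vertex -2.77 -2.095 3.714
vertex -2.657 -2.562 4.041
vertex -1.46 -1.864 4.107
endloop
endfacet
facet normal -0.620 -0.546 -0.564
outer loop
vertex -2.657 -2.562 4.041
vertex -2.18 -2.496 3.453
vertex -2.264 -2.991 4.024
endloop
endfacet
facet normal -0.021 -0.059 0.998
outer loop
vertex -2.657 -2.562 4.041
vertex -2.264 -2.991 4.024
vertex -1.46 -1.864 4.107
endloop
endfacet
facet normal -0.620 -0.545 -0.564
outer loop
vertex -2.264 -2.991 4.024
vertex -2.18 -2.496 3.453
vertex -1.822 -3.13 3.672
endloop
endfacet
facet normal 0.488 -0.405 0.773
outer loop
vertex -2.264 -2.991 4.024
vertex -1.822 -3.13 3.672
vertex -1.46 -1.864 4.107
endloop
endfacet
facet normal -0.621 -0.545 -0.563
outer loop
vertex -1.822 -3.13 3.672
vertex -2.18 -2.496 3.453
vertex -1.59 -2.898 3.192
endloop
endfacet
facet normal 0.899 -0.348 0.266
outer loop
vertex -1.822 -3.13 3.672
vertex -1.59 -2.898 3.192
vertex -1.46 -1.864 4.107
endloop
endfacet
facet normal -0.621 -0.545 -0.564
outer loop
vertex -1.59 -2.898 3.192
vertex -2.18 -2.496 3.453
vertex -1.703 -2.431 2.865
endloop
endfacet
facet normal 0.971 0.077 -0.225
outer loop
vertex -1.59 -2.898 3.192
vertex -1.703 -2.431 2.865
vertex -1.46 -1.864 4.107
endloop
endfacet
facet normal 0.294 0.525 -0.798
outer loop
vertex -1.056 -3.308 -0.531
vertex -2.077 -3.187 -0.828
vertex -1.487 -2.557 -0.196
endloop
endfacet
facet normal 0.572 -0.037 0.819
outer loop
vertex -1.056 -3.308 -0.531
vertex -1.487 -2.557 -0.196
vertex -2.563 -4.053 0.488
endloop
endfacet
facet normal 0.295 0.525 -0.798
outer loop
vertex -1.487 -2.557 -0.196
vertex -2.077 -3.187 -0.828
vertex -2.362 -2.28 -0.337
endloop
endfacet
facet normal -0.012 0.423 0.906
outer loop
vertex -1.487 -2.557 -0.196
vertex -2.362 -2.28 -0.337
vertex -2.563 -4.053 0.488
endloop
endfacet
facet normal 0.296 0.525 -0.798
outer loop
vertex -2.362 -2.28 -0.337
vertex -2.077 -3.187 -0.828
vertex -3.022 -2.686 -0.849
endloop
endfacet
facet normal -0.700 0.365 0.613
outer loop
vertex -2.362 -2.28 -0.337
vertex -3.022 -2.686 -0.849
vertex -2.563 -4.053 0.488
endloop
endfacet
facet normal 0.296 0.525 -0.798
outer loop
vertex -3.022 -2.686 -0.849
vertex -2.077 -3.187 -0.828
vertex -2.97 -3.469 -1.345
endloop
endfacet
facet normal -0.972 -0.168 0.163
outer loop
vertex -3.022 -2.686 -0.849
vertex -2.97 -3.469 -1.345
vertex -2.563 -4.053 0.488
endloop
endfacet
facet normal 0.296 0.525 -0.798
outer loop
vertex -2.97 -3.469 -1.345
vertex -2.077 -3.187 -0.828
vertex -2.245 -4.04 -1.452
endloop
endfacet
facet normal -0.625 -0.773 -0.108
outer loop
vertex -2.97 -3.469 -1.345
vertex -2.245 -4.04 -1.452
vertex -2.563 -4.053 0.488
endloop
endfacet
facet normal 0.295 0.526 -0.798
outer loop
vertex -2.245 -4.04 -1.452
vertex -2.077 -3.187 -0.828
vertex -1.393 -3.968 -1.09
endloop
endfacet
facet normal 0.081 -0.997 0.007
outer loop
vertex -2.245 -4.04 -1.452
vertex -1.393 -3.968 -1.09
vertex -2.563 -4.053 0.488
endloop
endfacet
facet normal 0.294 0.526 -0.798
outer loop
vertex -1.393 -3.968 -1.09
vertex -2.077 -3.187 -0.828
vertex -1.056 -3.308 -0.531
endloop
endfacet
facet normal 0.614 -0.669 0.419
outer loop
vertex -1.393 -3.968 -1.09
vertex -1.056 -3.308 -0.531
vertex -2.563 -4.053 0.488
endloop
endfacet

endsolid


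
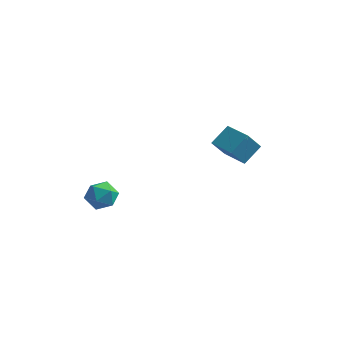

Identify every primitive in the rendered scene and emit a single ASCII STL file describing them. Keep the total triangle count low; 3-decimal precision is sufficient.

solid 
facet normal -0.470 0.349 0.811
outer loop
vertex -2.285 -1.6 3.367
vertex -1.9 -2.212 3.854
vertex -1.515 -1.437 3.743
endloop
endfacet
facet normal -0.351 0.872 0.340
outer loop
vertex -2.285 -1.6 3.367
vertex -1.515 -1.437 3.743
vertex -1.664 -1.177 2.923
endloop
endfacet
facet normal -0.667 0.692 -0.274
outer loop
vertex -2.285 -1.6 3.367
vertex -1.664 -1.177 2.923
vertex -2.14 -1.792 2.528
endloop
endfacet
facet normal -0.981 0.059 -0.183
outer loop
vertex -2.285 -1.6 3.367
vertex -2.14 -1.792 2.528
vertex -2.286 -2.432 3.103
endloop
endfacet
facet normal -0.860 -0.153 0.487
outer loop
vertex -2.285 -1.6 3.367
vertex -2.286 -2.432 3.103
vertex -1.9 -2.212 3.854
endloop
endfacet
facet normal 0.352 0.909 0.224
outer loop
vertex -1.664 -1.177 2.923
vertex -1.515 -1.437 3.743
vertex -0.894 -1.528 3.137
endloop
endfacet
facet normal 0.160 0.062 0.985
outer loop
vertex -1.515 -1.437 3.743
vertex -1.9 -2.212 3.854
vertex -1.04 -2.168 3.712
endloop
endfacet
facet normal -0.471 -0.751 0.462
outer loop
vertex -1.9 -2.212 3.854
vertex -2.286 -2.432 3.103
vertex -1.516 -2.783 3.317
endloop
endfacet
facet normal -0.668 -0.407 -0.623
outer loop
vertex -2.286 -2.432 3.103
vertex -2.14 -1.792 2.528
vertex -1.665 -2.523 2.497
endloop
endfacet
facet normal -0.159 0.618 -0.770
outer loop
vertex -2.14 -1.792 2.528
vertex -1.664 -1.177 2.923
vertex -1.28 -1.748 2.386
endloop
endfacet
facet normal 0.981 -0.059 0.183
outer loop
vertex -0.895 -2.36 2.873
vertex -0.894 -1.528 3.137
vertex -1.04 -2.168 3.712
endloop
endfacet
facet normal 0.667 -0.692 0.274
outer loop
vertex -0.895 -2.36 2.873
vertex -1.04 -2.168 3.712
vertex -1.516 -2.783 3.317
endloop
endfacet
facet normal 0.351 -0.872 -0.340
outer loop
vertex -0.895 -2.36 2.873
vertex -1.516 -2.783 3.317
vertex -1.665 -2.523 2.497
endloop
endfacet
facet normal 0.470 -0.349 -0.811
outer loop
vertex -0.895 -2.36 2.873
vertex -1.665 -2.523 2.497
vertex -1.28 -1.748 2.386
endloop
endfacet
facet normal 0.860 0.153 -0.487
outer loop
vertex -0.895 -2.36 2.873
vertex -1.28 -1.748 2.386
vertex -0.894 -1.528 3.137
endloop
endfacet
facet normal 0.668 0.407 0.623
outer loop
vertex -1.04 -2.168 3.712
vertex -0.894 -1.528 3.137
vertex -1.515 -1.437 3.743
endloop
endfacet
facet normal 0.159 -0.618 0.770
outer loop
vertex -1.516 -2.783 3.317
vertex -1.04 -2.168 3.712
vertex -1.9 -2.212 3.854
endloop
endfacet
facet normal -0.352 -0.909 -0.224
outer loop
vertex -1.665 -2.523 2.497
vertex -1.516 -2.783 3.317
vertex -2.286 -2.432 3.103
endloop
endfacet
facet normal -0.160 -0.062 -0.985
outer loop
vertex -1.28 -1.748 2.386
vertex -1.665 -2.523 2.497
vertex -2.14 -1.792 2.528
endloop
endfacet
facet normal 0.471 0.751 -0.462
outer loop
vertex -0.894 -1.528 3.137
vertex -1.28 -1.748 2.386
vertex -1.664 -1.177 2.923
endloop
endfacet
facet normal -0.825 0.556 -0.106
outer loop
vertex 2.44 4.602 4.526
vertex 2.941 5.149 3.495
vertex 1.913 3.678 3.78
endloop
endfacet
facet normal -0.394 -0.431 0.812
outer loop
vertex 3.199 2.811 3.945
vertex 2.44 4.602 4.526
vertex 1.913 3.678 3.78
endloop
endfacet
facet normal -0.825 0.556 -0.106
outer loop
vertex 1.913 3.678 3.78
vertex 2.941 5.149 3.495
vertex 2.414 4.225 2.749
endloop
endfacet
facet normal -0.406 -0.711 -0.574
outer loop
vertex 2.414 4.225 2.749
vertex 3.199 2.811 3.945
vertex 1.913 3.678 3.78
endloop
endfacet
facet normal 0.406 0.711 0.574
outer loop
vertex 2.44 4.602 4.526
vertex 4.227 4.282 3.66
vertex 2.941 5.149 3.495
endloop
endfacet
facet normal -0.394 -0.431 0.812
outer loop
vertex 3.726 3.735 4.691
vertex 2.44 4.602 4.526
vertex 3.199 2.811 3.945
endloop
endfacet
facet normal 0.406 0.711 0.574
outer loop
vertex 3.726 3.735 4.691
vertex 4.227 4.282 3.66
vertex 2.44 4.602 4.526
endloop
endfacet
facet normal 0.394 0.431 -0.812
outer loop
vertex 2.941 5.149 3.495
vertex 4.227 4.282 3.66
vertex 2.414 4.225 2.749
endloop
endfacet
facet normal -0.406 -0.711 -0.574
outer loop
vertex 3.7 3.358 2.914
vertex 3.199 2.811 3.945
vertex 2.414 4.225 2.749
endloop
endfacet
facet normal 0.394 0.431 -0.812
outer loop
vertex 2.414 4.225 2.749
vertex 4.227 4.282 3.66
vertex 3.7 3.358 2.914
endloop
endfacet
facet normal 0.825 -0.556 0.106
outer loop
vertex 3.7 3.358 2.914
vertex 3.726 3.735 4.691
vertex 3.199 2.811 3.945
endloop
endfacet
facet normal 0.825 -0.556 0.106
outer loop
vertex 4.227 4.282 3.66
vertex 3.726 3.735 4.691
vertex 3.7 3.358 2.914
endloop
endfacet

endsolid


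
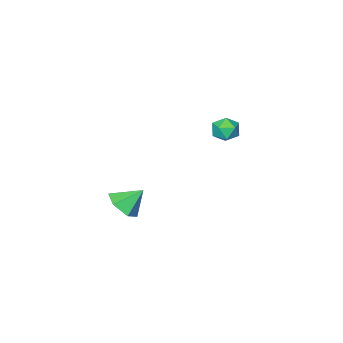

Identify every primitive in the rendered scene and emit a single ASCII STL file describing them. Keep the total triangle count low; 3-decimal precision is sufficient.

solid 
facet normal -0.643 -0.275 0.715
outer loop
vertex -1.798 -1.971 1.387
vertex -1.573 -2.582 1.354
vertex -1.299 -2.155 1.765
endloop
endfacet
facet normal -0.452 0.406 0.794
outer loop
vertex -1.798 -1.971 1.387
vertex -1.299 -2.155 1.765
vertex -1.289 -1.573 1.473
endloop
endfacet
facet normal -0.624 0.756 0.196
outer loop
vertex -1.798 -1.971 1.387
vertex -1.289 -1.573 1.473
vertex -1.555 -1.639 0.881
endloop
endfacet
facet normal -0.923 0.290 -0.253
outer loop
vertex -1.798 -1.971 1.387
vertex -1.555 -1.639 0.881
vertex -1.731 -2.262 0.808
endloop
endfacet
facet normal -0.935 -0.348 0.067
outer loop
vertex -1.798 -1.971 1.387
vertex -1.731 -2.262 0.808
vertex -1.573 -2.582 1.354
endloop
endfacet
facet normal 0.260 0.429 0.865
outer loop
vertex -1.289 -1.573 1.473
vertex -1.299 -2.155 1.765
vertex -0.749 -1.938 1.492
endloop
endfacet
facet normal -0.052 -0.675 0.736
outer loop
vertex -1.299 -2.155 1.765
vertex -1.573 -2.582 1.354
vertex -0.925 -2.561 1.419
endloop
endfacet
facet normal -0.524 -0.792 -0.312
outer loop
vertex -1.573 -2.582 1.354
vertex -1.731 -2.262 0.808
vertex -1.191 -2.627 0.827
endloop
endfacet
facet normal -0.506 0.240 -0.829
outer loop
vertex -1.731 -2.262 0.808
vertex -1.555 -1.639 0.881
vertex -1.181 -2.045 0.535
endloop
endfacet
facet normal -0.022 0.995 -0.101
outer loop
vertex -1.555 -1.639 0.881
vertex -1.289 -1.573 1.473
vertex -0.907 -1.618 0.946
endloop
endfacet
facet normal 0.923 -0.290 0.253
outer loop
vertex -0.682 -2.229 0.913
vertex -0.749 -1.938 1.492
vertex -0.925 -2.561 1.419
endloop
endfacet
facet normal 0.624 -0.756 -0.196
outer loop
vertex -0.682 -2.229 0.913
vertex -0.925 -2.561 1.419
vertex -1.191 -2.627 0.827
endloop
endfacet
facet normal 0.452 -0.406 -0.794
outer loop
vertex -0.682 -2.229 0.913
vertex -1.191 -2.627 0.827
vertex -1.181 -2.045 0.535
endloop
endfacet
facet normal 0.643 0.275 -0.715
outer loop
vertex -0.682 -2.229 0.913
vertex -1.181 -2.045 0.535
vertex -0.907 -1.618 0.946
endloop
endfacet
facet normal 0.935 0.348 -0.067
outer loop
vertex -0.682 -2.229 0.913
vertex -0.907 -1.618 0.946
vertex -0.749 -1.938 1.492
endloop
endfacet
facet normal 0.506 -0.240 0.829
outer loop
vertex -0.925 -2.561 1.419
vertex -0.749 -1.938 1.492
vertex -1.299 -2.155 1.765
endloop
endfacet
facet normal 0.022 -0.995 0.101
outer loop
vertex -1.191 -2.627 0.827
vertex -0.925 -2.561 1.419
vertex -1.573 -2.582 1.354
endloop
endfacet
facet normal -0.260 -0.429 -0.865
outer loop
vertex -1.181 -2.045 0.535
vertex -1.191 -2.627 0.827
vertex -1.731 -2.262 0.808
endloop
endfacet
facet normal 0.052 0.675 -0.736
outer loop
vertex -0.907 -1.618 0.946
vertex -1.181 -2.045 0.535
vertex -1.555 -1.639 0.881
endloop
endfacet
facet normal 0.524 0.792 0.312
outer loop
vertex -0.749 -1.938 1.492
vertex -0.907 -1.618 0.946
vertex -1.289 -1.573 1.473
endloop
endfacet
facet normal 0.617 -0.357 -0.701
outer loop
vertex 4.445 -2.25 -0.392
vertex 4.125 -1.76 -0.923
vertex 4.747 -1.527 -0.495
endloop
endfacet
facet normal 0.266 0.026 0.964
outer loop
vertex 4.445 -2.25 -0.392
vertex 4.747 -1.527 -0.495
vertex 3.435 -1.36 -0.137
endloop
endfacet
facet normal 0.617 -0.358 -0.701
outer loop
vertex 4.747 -1.527 -0.495
vertex 4.125 -1.76 -0.923
vertex 4.427 -1.038 -1.026
endloop
endfacet
facet normal 0.255 0.783 0.568
outer loop
vertex 4.747 -1.527 -0.495
vertex 4.427 -1.038 -1.026
vertex 3.435 -1.36 -0.137
endloop
endfacet
facet normal 0.617 -0.358 -0.701
outer loop
vertex 4.427 -1.038 -1.026
vertex 4.125 -1.76 -0.923
vertex 3.805 -1.271 -1.454
endloop
endfacet
facet normal -0.333 0.943 -0.030
outer loop
vertex 4.427 -1.038 -1.026
vertex 3.805 -1.271 -1.454
vertex 3.435 -1.36 -0.137
endloop
endfacet
facet normal 0.617 -0.358 -0.701
outer loop
vertex 3.805 -1.271 -1.454
vertex 4.125 -1.76 -0.923
vertex 3.503 -1.993 -1.351
endloop
endfacet
facet normal -0.909 0.347 -0.232
outer loop
vertex 3.805 -1.271 -1.454
vertex 3.503 -1.993 -1.351
vertex 3.435 -1.36 -0.137
endloop
endfacet
facet normal 0.617 -0.357 -0.701
outer loop
vertex 3.503 -1.993 -1.351
vertex 4.125 -1.76 -0.923
vertex 3.823 -2.483 -0.82
endloop
endfacet
facet normal -0.898 -0.409 0.163
outer loop
vertex 3.503 -1.993 -1.351
vertex 3.823 -2.483 -0.82
vertex 3.435 -1.36 -0.137
endloop
endfacet
facet normal 0.617 -0.357 -0.701
outer loop
vertex 3.823 -2.483 -0.82
vertex 4.125 -1.76 -0.923
vertex 4.445 -2.25 -0.392
endloop
endfacet
facet normal -0.310 -0.570 0.761
outer loop
vertex 3.823 -2.483 -0.82
vertex 4.445 -2.25 -0.392
vertex 3.435 -1.36 -0.137
endloop
endfacet

endsolid


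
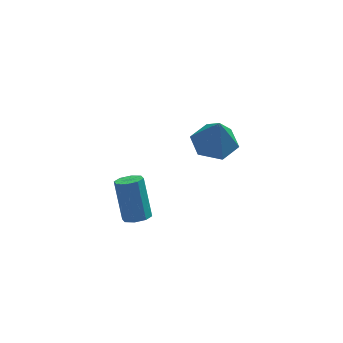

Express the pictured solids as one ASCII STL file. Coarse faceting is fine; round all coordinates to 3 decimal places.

solid 
facet normal 0.081 -0.510 -0.857
outer loop
vertex -0.49 2.5 -3.443
vertex -0.804 3.015 -3.779
vertex -0.149 2.86 -3.625
endloop
endfacet
facet normal 0.759 -0.525 0.385
outer loop
vertex -0.49 2.5 -3.443
vertex -0.149 2.86 -3.625
vertex -0.663 3.57 -1.644
endloop
endfacet
facet normal 0.759 -0.525 0.385
outer loop
vertex -0.663 3.57 -1.644
vertex -0.149 2.86 -3.625
vertex -0.322 3.93 -1.826
endloop
endfacet
facet normal -0.082 0.510 0.856
outer loop
vertex -0.663 3.57 -1.644
vertex -0.322 3.93 -1.826
vertex -0.976 4.085 -1.981
endloop
endfacet
facet normal 0.081 -0.509 -0.857
outer loop
vertex -0.149 2.86 -3.625
vertex -0.804 3.015 -3.779
vertex -0.192 3.311 -3.897
endloop
endfacet
facet normal 0.993 0.112 0.029
outer loop
vertex -0.149 2.86 -3.625
vertex -0.192 3.311 -3.897
vertex -0.322 3.93 -1.826
endloop
endfacet
facet normal 0.993 0.110 0.029
outer loop
vertex -0.322 3.93 -1.826
vertex -0.192 3.311 -3.897
vertex -0.364 4.381 -2.098
endloop
endfacet
facet normal -0.082 0.509 0.857
outer loop
vertex -0.322 3.93 -1.826
vertex -0.364 4.381 -2.098
vertex -0.976 4.085 -1.981
endloop
endfacet
facet normal 0.082 -0.510 -0.856
outer loop
vertex -0.192 3.311 -3.897
vertex -0.804 3.015 -3.779
vertex -0.592 3.588 -4.1
endloop
endfacet
facet normal 0.646 0.681 -0.344
outer loop
vertex -0.192 3.311 -3.897
vertex -0.592 3.588 -4.1
vertex -0.364 4.381 -2.098
endloop
endfacet
facet normal 0.645 0.682 -0.344
outer loop
vertex -0.364 4.381 -2.098
vertex -0.592 3.588 -4.1
vertex -0.765 4.658 -2.301
endloop
endfacet
facet normal -0.082 0.509 0.857
outer loop
vertex -0.364 4.381 -2.098
vertex -0.765 4.658 -2.301
vertex -0.976 4.085 -1.981
endloop
endfacet
facet normal 0.082 -0.510 -0.856
outer loop
vertex -0.592 3.588 -4.1
vertex -0.804 3.015 -3.779
vertex -1.117 3.53 -4.116
endloop
endfacet
facet normal -0.079 0.853 -0.515
outer loop
vertex -0.592 3.588 -4.1
vertex -1.117 3.53 -4.116
vertex -0.765 4.658 -2.301
endloop
endfacet
facet normal -0.079 0.853 -0.515
outer loop
vertex -0.765 4.658 -2.301
vertex -1.117 3.53 -4.116
vertex -1.29 4.6 -2.317
endloop
endfacet
facet normal -0.082 0.509 0.857
outer loop
vertex -0.765 4.658 -2.301
vertex -1.29 4.6 -2.317
vertex -0.976 4.085 -1.981
endloop
endfacet
facet normal 0.082 -0.510 -0.856
outer loop
vertex -1.117 3.53 -4.116
vertex -0.804 3.015 -3.779
vertex -1.458 3.17 -3.934
endloop
endfacet
facet normal -0.759 0.525 -0.385
outer loop
vertex -1.117 3.53 -4.116
vertex -1.458 3.17 -3.934
vertex -1.29 4.6 -2.317
endloop
endfacet
facet normal -0.759 0.525 -0.385
outer loop
vertex -1.29 4.6 -2.317
vertex -1.458 3.17 -3.934
vertex -1.631 4.24 -2.135
endloop
endfacet
facet normal -0.081 0.510 0.857
outer loop
vertex -1.29 4.6 -2.317
vertex -1.631 4.24 -2.135
vertex -0.976 4.085 -1.981
endloop
endfacet
facet normal 0.082 -0.509 -0.857
outer loop
vertex -1.458 3.17 -3.934
vertex -0.804 3.015 -3.779
vertex -1.416 2.719 -3.662
endloop
endfacet
facet normal -0.993 -0.110 -0.030
outer loop
vertex -1.458 3.17 -3.934
vertex -1.416 2.719 -3.662
vertex -1.631 4.24 -2.135
endloop
endfacet
facet normal -0.993 -0.112 -0.028
outer loop
vertex -1.631 4.24 -2.135
vertex -1.416 2.719 -3.662
vertex -1.588 3.789 -1.863
endloop
endfacet
facet normal -0.081 0.509 0.857
outer loop
vertex -1.631 4.24 -2.135
vertex -1.588 3.789 -1.863
vertex -0.976 4.085 -1.981
endloop
endfacet
facet normal 0.082 -0.509 -0.857
outer loop
vertex -1.416 2.719 -3.662
vertex -0.804 3.015 -3.779
vertex -1.015 2.442 -3.459
endloop
endfacet
facet normal -0.645 -0.682 0.344
outer loop
vertex -1.416 2.719 -3.662
vertex -1.015 2.442 -3.459
vertex -1.588 3.789 -1.863
endloop
endfacet
facet normal -0.646 -0.682 0.343
outer loop
vertex -1.588 3.789 -1.863
vertex -1.015 2.442 -3.459
vertex -1.188 3.512 -1.66
endloop
endfacet
facet normal -0.082 0.510 0.856
outer loop
vertex -1.588 3.789 -1.863
vertex -1.188 3.512 -1.66
vertex -0.976 4.085 -1.981
endloop
endfacet
facet normal 0.082 -0.509 -0.857
outer loop
vertex -1.015 2.442 -3.459
vertex -0.804 3.015 -3.779
vertex -0.49 2.5 -3.443
endloop
endfacet
facet normal 0.079 -0.853 0.515
outer loop
vertex -1.015 2.442 -3.459
vertex -0.49 2.5 -3.443
vertex -1.188 3.512 -1.66
endloop
endfacet
facet normal 0.079 -0.853 0.515
outer loop
vertex -1.188 3.512 -1.66
vertex -0.49 2.5 -3.443
vertex -0.663 3.57 -1.644
endloop
endfacet
facet normal -0.082 0.510 0.856
outer loop
vertex -1.188 3.512 -1.66
vertex -0.663 3.57 -1.644
vertex -0.976 4.085 -1.981
endloop
endfacet
facet normal -0.069 0.203 -0.977
outer loop
vertex 3.639 2.33 1.429
vertex 2.629 2.738 1.585
vertex 3.506 3.397 1.66
endloop
endfacet
facet normal 0.903 0.020 0.429
outer loop
vertex 3.639 2.33 1.429
vertex 3.506 3.397 1.66
vertex 2.751 2.382 3.295
endloop
endfacet
facet normal -0.070 0.204 -0.977
outer loop
vertex 3.506 3.397 1.66
vertex 2.629 2.738 1.585
vertex 2.497 3.805 1.817
endloop
endfacet
facet normal 0.377 0.699 0.608
outer loop
vertex 3.506 3.397 1.66
vertex 2.497 3.805 1.817
vertex 2.751 2.382 3.295
endloop
endfacet
facet normal -0.070 0.204 -0.977
outer loop
vertex 2.497 3.805 1.817
vertex 2.629 2.738 1.585
vertex 1.62 3.146 1.742
endloop
endfacet
facet normal -0.493 0.583 0.646
outer loop
vertex 2.497 3.805 1.817
vertex 1.62 3.146 1.742
vertex 2.751 2.382 3.295
endloop
endfacet
facet normal -0.070 0.203 -0.977
outer loop
vertex 1.62 3.146 1.742
vertex 2.629 2.738 1.585
vertex 1.752 2.078 1.511
endloop
endfacet
facet normal -0.837 -0.213 0.505
outer loop
vertex 1.62 3.146 1.742
vertex 1.752 2.078 1.511
vertex 2.751 2.382 3.295
endloop
endfacet
facet normal -0.070 0.203 -0.977
outer loop
vertex 1.752 2.078 1.511
vertex 2.629 2.738 1.585
vertex 2.761 1.671 1.354
endloop
endfacet
facet normal -0.310 -0.893 0.326
outer loop
vertex 1.752 2.078 1.511
vertex 2.761 1.671 1.354
vertex 2.751 2.382 3.295
endloop
endfacet
facet normal -0.069 0.203 -0.977
outer loop
vertex 2.761 1.671 1.354
vertex 2.629 2.738 1.585
vertex 3.639 2.33 1.429
endloop
endfacet
facet normal 0.559 -0.778 0.288
outer loop
vertex 2.761 1.671 1.354
vertex 3.639 2.33 1.429
vertex 2.751 2.382 3.295
endloop
endfacet

endsolid


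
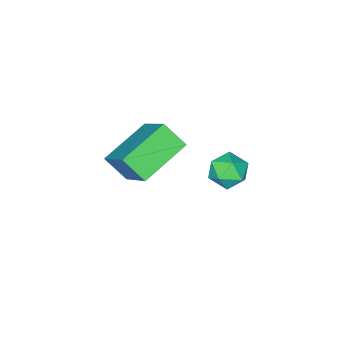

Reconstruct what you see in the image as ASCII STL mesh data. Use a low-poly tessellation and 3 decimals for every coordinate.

solid 
facet normal -0.942 -0.026 0.334
outer loop
vertex -1.03 -2.328 -3.901
vertex -0.557 -0.841 -2.451
vertex -1.303 -1.548 -4.612
endloop
endfacet
facet normal -0.222 -0.698 -0.681
outer loop
vertex 0.497 -1.499 -5.249
vertex -1.03 -2.328 -3.901
vertex -1.303 -1.548 -4.612
endloop
endfacet
facet normal -0.942 -0.026 0.334
outer loop
vertex -1.303 -1.548 -4.612
vertex -0.557 -0.841 -2.451
vertex -0.83 -0.061 -3.162
endloop
endfacet
facet normal -0.250 0.716 -0.652
outer loop
vertex -0.83 -0.061 -3.162
vertex 0.497 -1.499 -5.249
vertex -1.303 -1.548 -4.612
endloop
endfacet
facet normal 0.250 -0.716 0.652
outer loop
vertex -1.03 -2.328 -3.901
vertex 1.243 -0.792 -3.088
vertex -0.557 -0.841 -2.451
endloop
endfacet
facet normal -0.222 -0.698 -0.681
outer loop
vertex 0.77 -2.279 -4.538
vertex -1.03 -2.328 -3.901
vertex 0.497 -1.499 -5.249
endloop
endfacet
facet normal 0.250 -0.716 0.652
outer loop
vertex 0.77 -2.279 -4.538
vertex 1.243 -0.792 -3.088
vertex -1.03 -2.328 -3.901
endloop
endfacet
facet normal 0.222 0.698 0.681
outer loop
vertex -0.557 -0.841 -2.451
vertex 1.243 -0.792 -3.088
vertex -0.83 -0.061 -3.162
endloop
endfacet
facet normal -0.250 0.716 -0.652
outer loop
vertex 0.97 -0.012 -3.799
vertex 0.497 -1.499 -5.249
vertex -0.83 -0.061 -3.162
endloop
endfacet
facet normal 0.222 0.698 0.681
outer loop
vertex -0.83 -0.061 -3.162
vertex 1.243 -0.792 -3.088
vertex 0.97 -0.012 -3.799
endloop
endfacet
facet normal 0.942 0.026 -0.334
outer loop
vertex 0.97 -0.012 -3.799
vertex 0.77 -2.279 -4.538
vertex 0.497 -1.499 -5.249
endloop
endfacet
facet normal 0.942 0.026 -0.334
outer loop
vertex 1.243 -0.792 -3.088
vertex 0.77 -2.279 -4.538
vertex 0.97 -0.012 -3.799
endloop
endfacet
facet normal -0.259 0.755 0.603
outer loop
vertex -0.351 2.983 -2.281
vertex -0.949 2.634 -2.101
vertex -0.35 2.537 -1.722
endloop
endfacet
facet normal 0.451 0.698 0.556
outer loop
vertex -0.351 2.983 -2.281
vertex -0.35 2.537 -1.722
vertex 0.202 2.542 -2.176
endloop
endfacet
facet normal 0.633 0.763 -0.131
outer loop
vertex -0.351 2.983 -2.281
vertex 0.202 2.542 -2.176
vertex -0.055 2.642 -2.835
endloop
endfacet
facet normal 0.036 0.860 -0.510
outer loop
vertex -0.351 2.983 -2.281
vertex -0.055 2.642 -2.835
vertex -0.766 2.699 -2.789
endloop
endfacet
facet normal -0.516 0.855 -0.056
outer loop
vertex -0.351 2.983 -2.281
vertex -0.766 2.699 -2.789
vertex -0.949 2.634 -2.101
endloop
endfacet
facet normal 0.634 0.043 0.772
outer loop
vertex 0.202 2.542 -2.176
vertex -0.35 2.537 -1.722
vertex -0.054 1.921 -1.931
endloop
endfacet
facet normal -0.514 0.135 0.847
outer loop
vertex -0.35 2.537 -1.722
vertex -0.949 2.634 -2.101
vertex -0.765 1.978 -1.885
endloop
endfacet
facet normal -0.929 0.297 -0.219
outer loop
vertex -0.949 2.634 -2.101
vertex -0.766 2.699 -2.789
vertex -1.022 2.078 -2.544
endloop
endfacet
facet normal -0.037 0.305 -0.952
outer loop
vertex -0.766 2.699 -2.789
vertex -0.055 2.642 -2.835
vertex -0.47 2.083 -2.998
endloop
endfacet
facet normal 0.929 0.149 -0.340
outer loop
vertex -0.055 2.642 -2.835
vertex 0.202 2.542 -2.176
vertex 0.129 1.986 -2.619
endloop
endfacet
facet normal -0.036 -0.860 0.510
outer loop
vertex -0.469 1.637 -2.439
vertex -0.054 1.921 -1.931
vertex -0.765 1.978 -1.885
endloop
endfacet
facet normal -0.633 -0.763 0.131
outer loop
vertex -0.469 1.637 -2.439
vertex -0.765 1.978 -1.885
vertex -1.022 2.078 -2.544
endloop
endfacet
facet normal -0.451 -0.698 -0.556
outer loop
vertex -0.469 1.637 -2.439
vertex -1.022 2.078 -2.544
vertex -0.47 2.083 -2.998
endloop
endfacet
facet normal 0.259 -0.755 -0.603
outer loop
vertex -0.469 1.637 -2.439
vertex -0.47 2.083 -2.998
vertex 0.129 1.986 -2.619
endloop
endfacet
facet normal 0.516 -0.855 0.056
outer loop
vertex -0.469 1.637 -2.439
vertex 0.129 1.986 -2.619
vertex -0.054 1.921 -1.931
endloop
endfacet
facet normal 0.037 -0.305 0.952
outer loop
vertex -0.765 1.978 -1.885
vertex -0.054 1.921 -1.931
vertex -0.35 2.537 -1.722
endloop
endfacet
facet normal -0.929 -0.149 0.340
outer loop
vertex -1.022 2.078 -2.544
vertex -0.765 1.978 -1.885
vertex -0.949 2.634 -2.101
endloop
endfacet
facet normal -0.634 -0.043 -0.772
outer loop
vertex -0.47 2.083 -2.998
vertex -1.022 2.078 -2.544
vertex -0.766 2.699 -2.789
endloop
endfacet
facet normal 0.514 -0.135 -0.847
outer loop
vertex 0.129 1.986 -2.619
vertex -0.47 2.083 -2.998
vertex -0.055 2.642 -2.835
endloop
endfacet
facet normal 0.929 -0.297 0.219
outer loop
vertex -0.054 1.921 -1.931
vertex 0.129 1.986 -2.619
vertex 0.202 2.542 -2.176
endloop
endfacet

endsolid


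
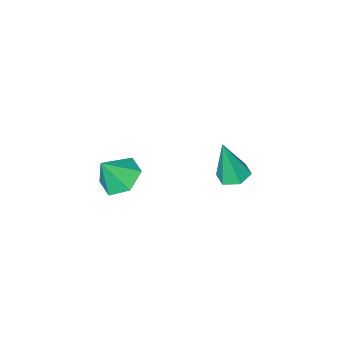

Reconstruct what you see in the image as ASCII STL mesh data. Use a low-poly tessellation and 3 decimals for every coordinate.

solid 
facet normal -0.545 0.150 -0.825
outer loop
vertex 4.227 2.365 2.311
vertex 3.429 2.005 2.772
vertex 3.631 2.973 2.815
endloop
endfacet
facet normal 0.782 0.582 0.223
outer loop
vertex 4.227 2.365 2.311
vertex 3.631 2.973 2.815
vertex 4.191 1.795 3.928
endloop
endfacet
facet normal -0.545 0.150 -0.825
outer loop
vertex 3.631 2.973 2.815
vertex 3.429 2.005 2.772
vertex 2.833 2.614 3.277
endloop
endfacet
facet normal 0.089 0.706 0.703
outer loop
vertex 3.631 2.973 2.815
vertex 2.833 2.614 3.277
vertex 4.191 1.795 3.928
endloop
endfacet
facet normal -0.545 0.151 -0.825
outer loop
vertex 2.833 2.614 3.277
vertex 3.429 2.005 2.772
vertex 2.63 1.646 3.234
endloop
endfacet
facet normal -0.409 0.045 0.911
outer loop
vertex 2.833 2.614 3.277
vertex 2.63 1.646 3.234
vertex 4.191 1.795 3.928
endloop
endfacet
facet normal -0.545 0.150 -0.825
outer loop
vertex 2.63 1.646 3.234
vertex 3.429 2.005 2.772
vertex 3.226 1.037 2.73
endloop
endfacet
facet normal -0.214 -0.738 0.639
outer loop
vertex 2.63 1.646 3.234
vertex 3.226 1.037 2.73
vertex 4.191 1.795 3.928
endloop
endfacet
facet normal -0.545 0.150 -0.825
outer loop
vertex 3.226 1.037 2.73
vertex 3.429 2.005 2.772
vertex 4.025 1.397 2.268
endloop
endfacet
facet normal 0.480 -0.863 0.159
outer loop
vertex 3.226 1.037 2.73
vertex 4.025 1.397 2.268
vertex 4.191 1.795 3.928
endloop
endfacet
facet normal -0.545 0.150 -0.825
outer loop
vertex 4.025 1.397 2.268
vertex 3.429 2.005 2.772
vertex 4.227 2.365 2.311
endloop
endfacet
facet normal 0.978 -0.202 -0.049
outer loop
vertex 4.025 1.397 2.268
vertex 4.227 2.365 2.311
vertex 4.191 1.795 3.928
endloop
endfacet
facet normal -0.187 0.151 -0.971
outer loop
vertex -1.039 2.723 0.131
vertex -1.765 2.526 0.24
vertex -1.554 3.252 0.312
endloop
endfacet
facet normal 0.735 0.624 0.265
outer loop
vertex -1.039 2.723 0.131
vertex -1.554 3.252 0.312
vertex -1.375 2.214 2.26
endloop
endfacet
facet normal -0.188 0.151 -0.970
outer loop
vertex -1.554 3.252 0.312
vertex -1.765 2.526 0.24
vertex -2.279 3.055 0.422
endloop
endfacet
facet normal -0.163 0.864 0.476
outer loop
vertex -1.554 3.252 0.312
vertex -2.279 3.055 0.422
vertex -1.375 2.214 2.26
endloop
endfacet
facet normal -0.188 0.151 -0.970
outer loop
vertex -2.279 3.055 0.422
vertex -1.765 2.526 0.24
vertex -2.491 2.329 0.35
endloop
endfacet
facet normal -0.842 0.196 0.503
outer loop
vertex -2.279 3.055 0.422
vertex -2.491 2.329 0.35
vertex -1.375 2.214 2.26
endloop
endfacet
facet normal -0.188 0.150 -0.971
outer loop
vertex -2.491 2.329 0.35
vertex -1.765 2.526 0.24
vertex -1.977 1.799 0.169
endloop
endfacet
facet normal -0.623 -0.714 0.321
outer loop
vertex -2.491 2.329 0.35
vertex -1.977 1.799 0.169
vertex -1.375 2.214 2.26
endloop
endfacet
facet normal -0.188 0.150 -0.971
outer loop
vertex -1.977 1.799 0.169
vertex -1.765 2.526 0.24
vertex -1.251 1.996 0.059
endloop
endfacet
facet normal 0.276 -0.955 0.110
outer loop
vertex -1.977 1.799 0.169
vertex -1.251 1.996 0.059
vertex -1.375 2.214 2.26
endloop
endfacet
facet normal -0.187 0.151 -0.971
outer loop
vertex -1.251 1.996 0.059
vertex -1.765 2.526 0.24
vertex -1.039 2.723 0.131
endloop
endfacet
facet normal 0.955 -0.286 0.082
outer loop
vertex -1.251 1.996 0.059
vertex -1.039 2.723 0.131
vertex -1.375 2.214 2.26
endloop
endfacet

endsolid
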